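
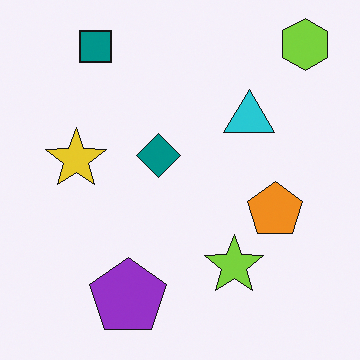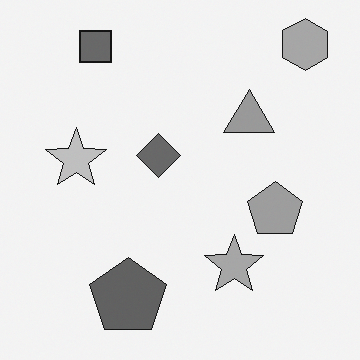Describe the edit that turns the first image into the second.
This is the original image converted to grayscale.

All color is removed — every shape is now a shade of grey.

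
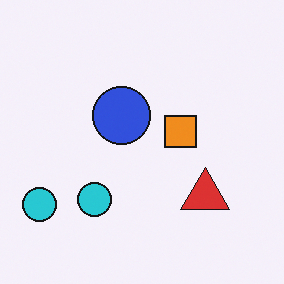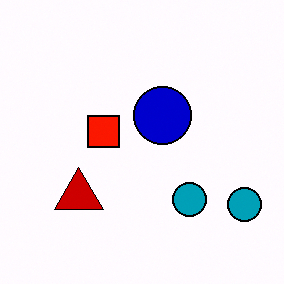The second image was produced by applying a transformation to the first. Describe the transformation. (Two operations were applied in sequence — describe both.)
Flipped horizontally (left ↔ right), then given much higher contrast.

The red triangle is in the bottom-right of the first image and the bottom-left of the second — shapes on opposite sides of the vertical midline have swapped in a mirror flip. Tones are pushed away from mid-grey across the whole image — a global contrast change.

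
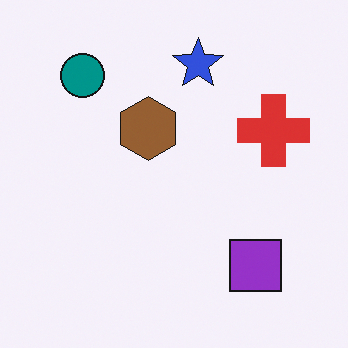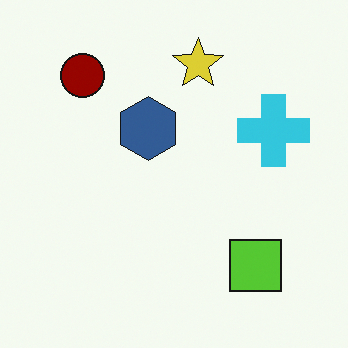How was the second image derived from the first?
It was hue-shifted through roughly half the color wheel.

Every shape's color has rotated by the same amount around the hue wheel — a uniform hue shift.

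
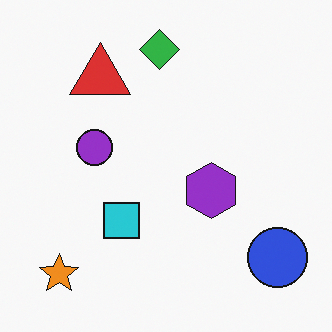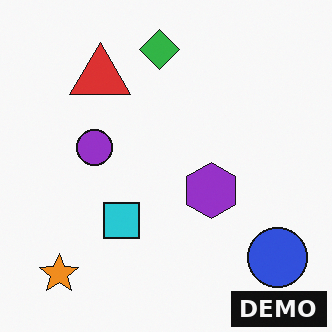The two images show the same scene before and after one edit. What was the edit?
Watermarked with the text "DEMO" in the lower-right corner.

A dark label reading "DEMO" appears in the lower-right corner.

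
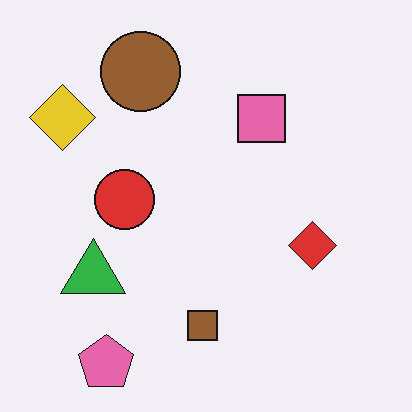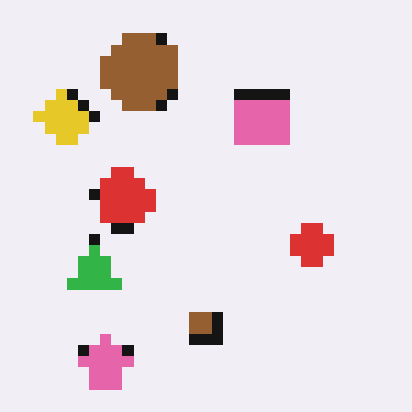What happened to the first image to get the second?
The transformation is: heavily pixelated into large blocks.

Shapes are reduced to large square blocks; fine edges and outlines are lost — a downscale-then-upscale (mosaic) effect.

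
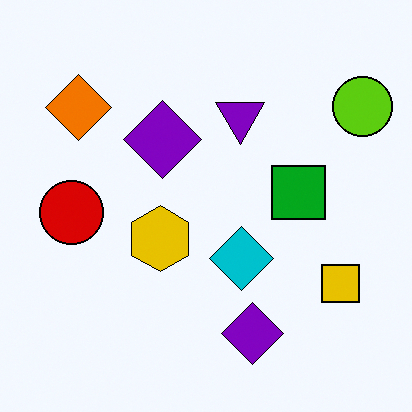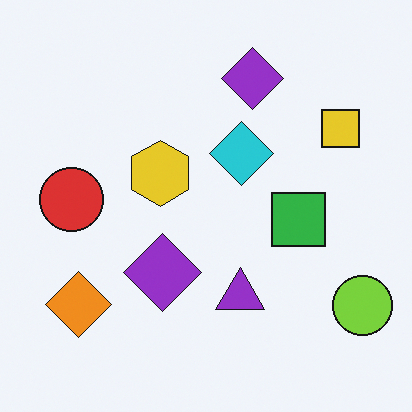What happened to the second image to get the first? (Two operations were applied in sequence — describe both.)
It was given slightly increased contrast, then flipped vertically (top ↔ bottom).

Tones are pushed away from mid-grey across the whole image — a global contrast change. The lime circle is in the bottom-right of the second image and the top-right of the first — shapes on opposite sides of the horizontal midline have swapped in a mirror flip.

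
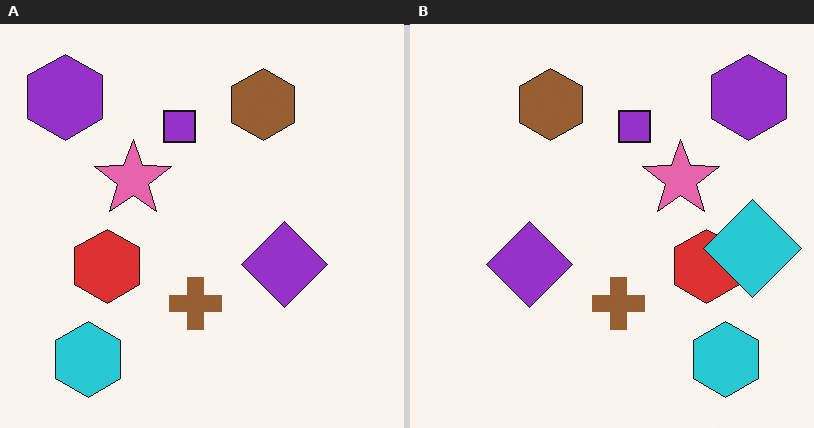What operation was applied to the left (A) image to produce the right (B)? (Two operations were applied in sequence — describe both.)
Flipped horizontally (left ↔ right), then overlaid with an additional cyan diamond.

The purple hexagon is in the top-left of the left (A) image and the top-right of the right (B) — shapes on opposite sides of the vertical midline have swapped in a mirror flip. A cyan diamond appears in the right (B) image that is absent from the left (A).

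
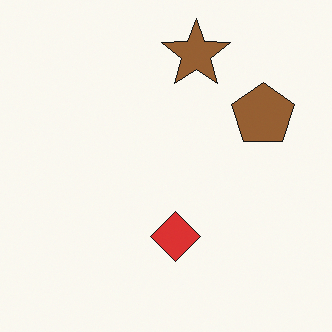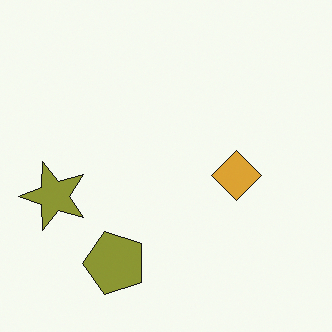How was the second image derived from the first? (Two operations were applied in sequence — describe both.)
The image was hue-shifted slightly, then transposed (reflected across the top-left ↔ bottom-right diagonal).

Every shape's color has rotated by the same amount around the hue wheel — a uniform hue shift. Shapes have swapped their row and column positions — what was in the top-right is now in the bottom-left — a diagonal reflection.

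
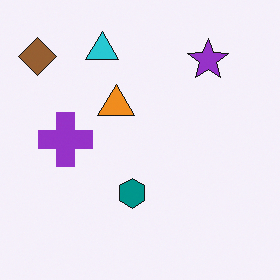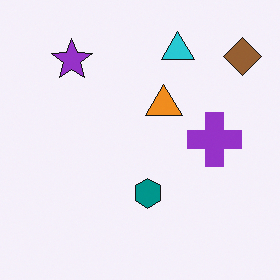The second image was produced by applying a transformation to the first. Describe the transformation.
This is the original image flipped horizontally (left ↔ right).

The brown diamond is in the top-left of the first image and the top-right of the second — shapes on opposite sides of the vertical midline have swapped in a mirror flip.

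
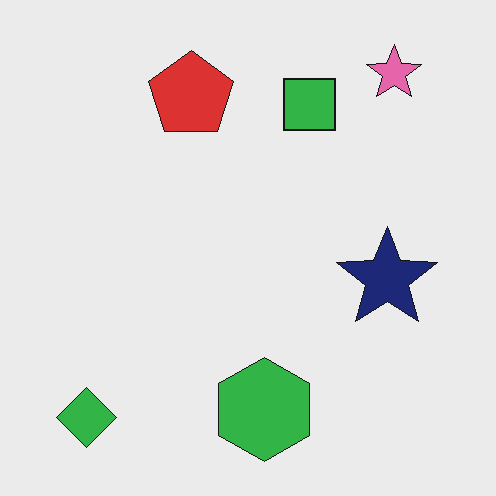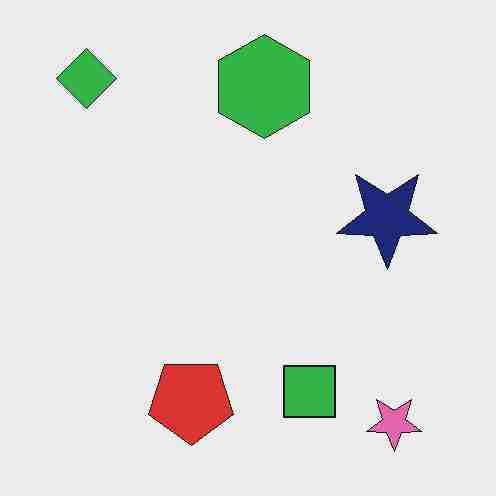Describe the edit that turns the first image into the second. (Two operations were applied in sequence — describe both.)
The image was flipped vertically (top ↔ bottom), then heavily JPEG-compressed with obvious blocking artifacts.

The pink star is in the top-right of the first image and the bottom-right of the second — shapes on opposite sides of the horizontal midline have swapped in a mirror flip. Blocky 8×8 compression artifacts appear around shape edges and the flat background shows ringing — characteristic JPEG degradation.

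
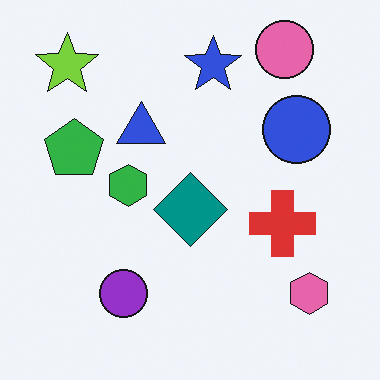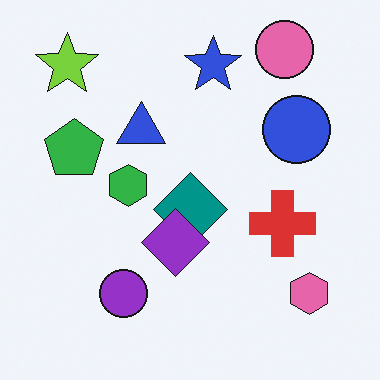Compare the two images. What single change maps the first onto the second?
This is the original image overlaid with an additional purple diamond.

A purple diamond appears in the second image that is absent from the first.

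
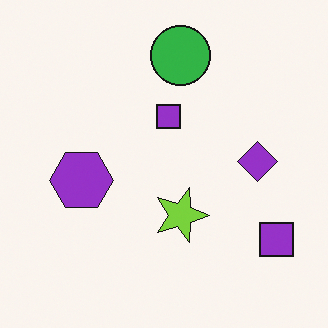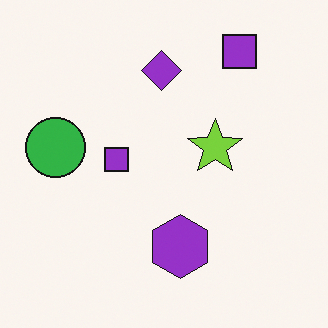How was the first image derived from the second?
The first image is the second rotated 90° clockwise.

The green circle sits in the left of the second image and the top of the first — consistent with a whole-image 90° clockwise rotation.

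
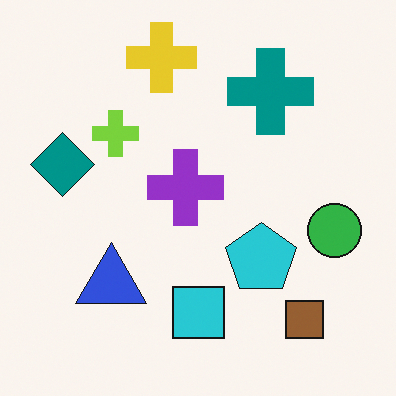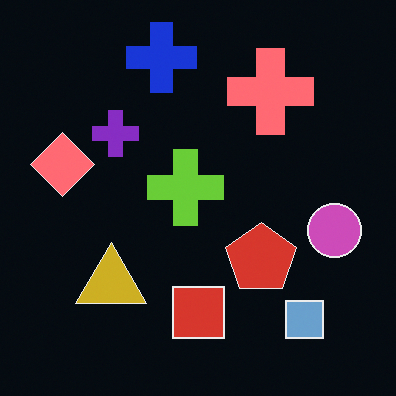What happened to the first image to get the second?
This is the original image color-inverted (negative).

The light background has become dark and every shape's color is its complement — a photographic negative.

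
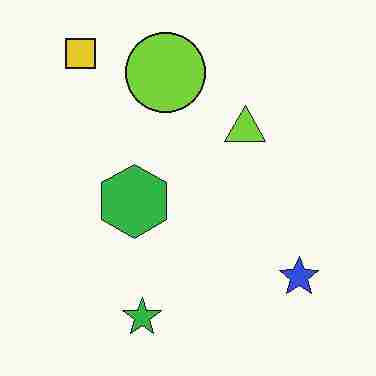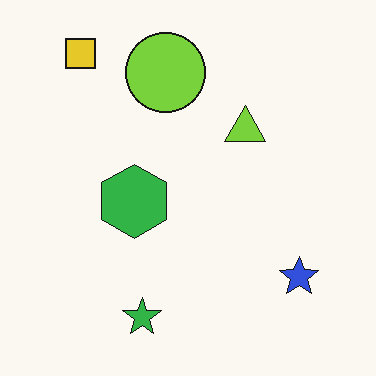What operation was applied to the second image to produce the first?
The image was degraded with heavy JPEG compression.

Blocky 8×8 compression artifacts appear around shape edges and the flat background shows ringing — characteristic JPEG degradation.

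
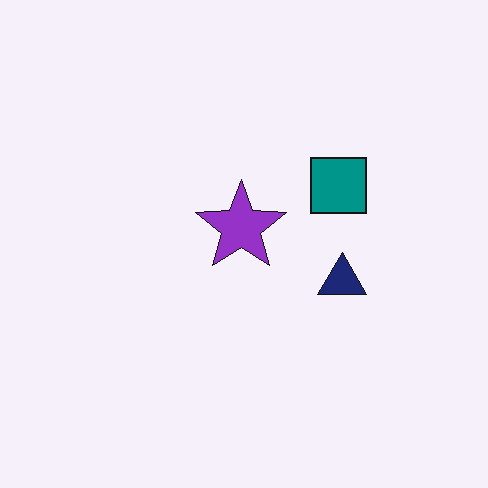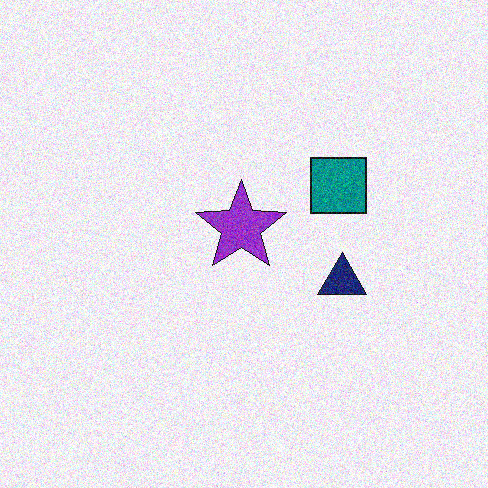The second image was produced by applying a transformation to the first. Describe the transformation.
Degraded with moderate additive noise.

Random speckle covers the whole image, including the flat background.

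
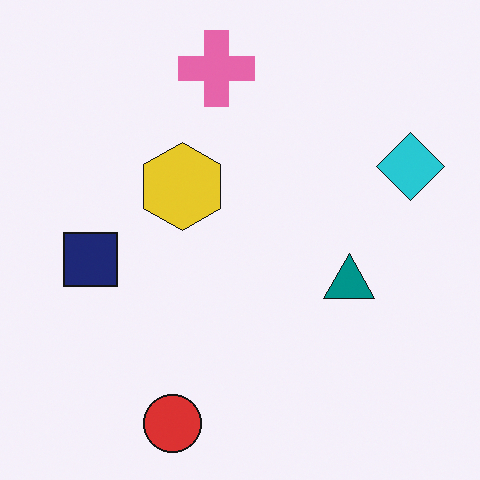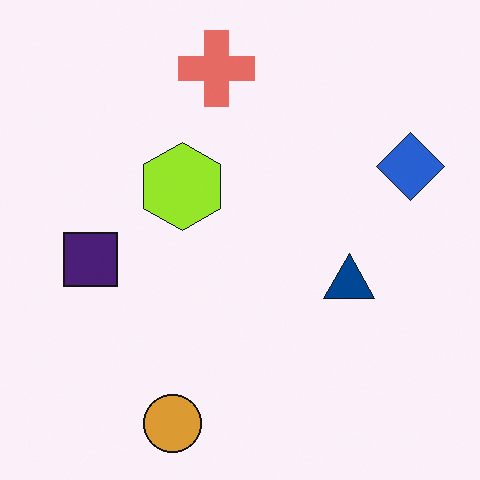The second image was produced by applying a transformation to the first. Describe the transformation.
This is the original image hue-shifted by a small amount.

Every shape's color has rotated by the same amount around the hue wheel — a uniform hue shift.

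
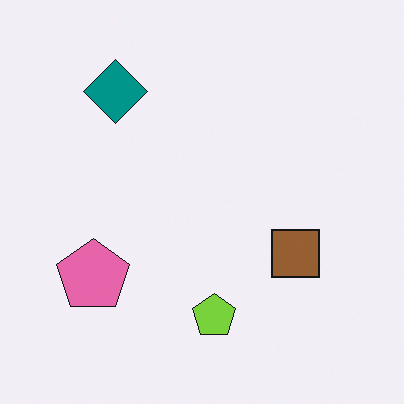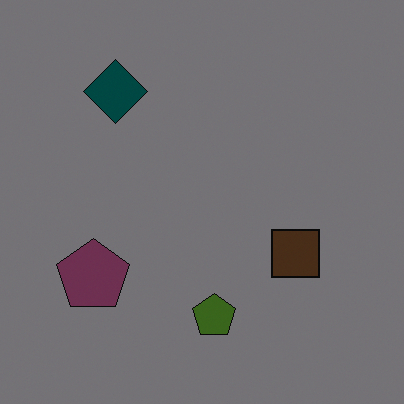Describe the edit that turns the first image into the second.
The second image is the first darkened a lot.

Every pixel — background and shapes alike — is uniformly darkened.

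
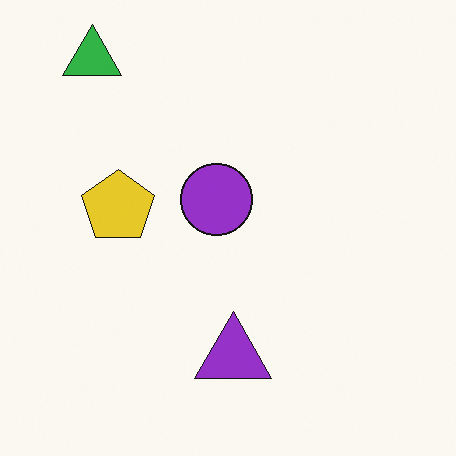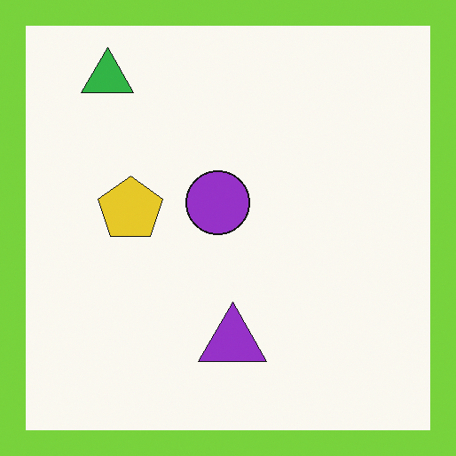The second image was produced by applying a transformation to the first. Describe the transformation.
Framed with a lime border.

A solid lime frame runs around the edge of the second image, with the content slightly shrunk inside it.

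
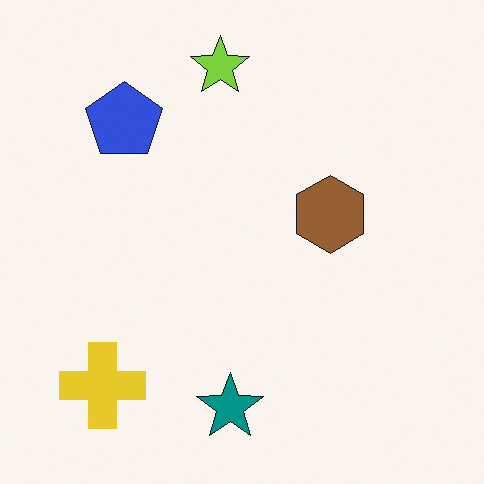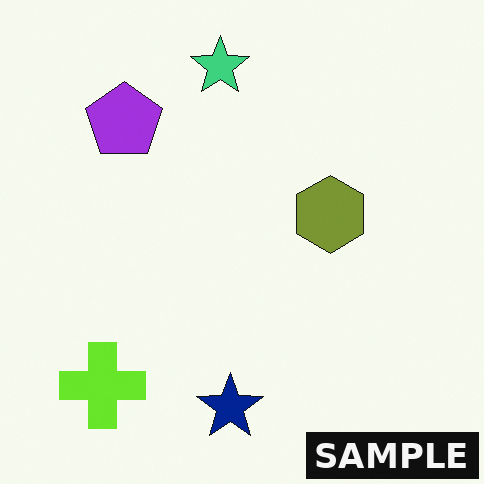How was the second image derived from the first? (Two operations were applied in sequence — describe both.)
The image was hue-shifted by a small amount, then watermarked with the text "SAMPLE" in the lower-right corner.

Every shape's color has rotated by the same amount around the hue wheel — a uniform hue shift. A dark label reading "SAMPLE" appears in the lower-right corner.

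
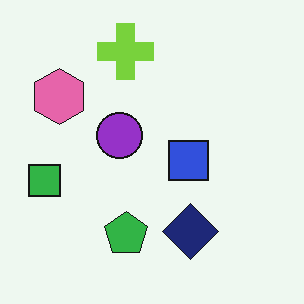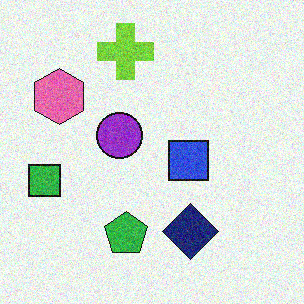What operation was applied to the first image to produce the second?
The second image is the first degraded with moderate additive noise.

Random speckle covers the whole image, including the flat background.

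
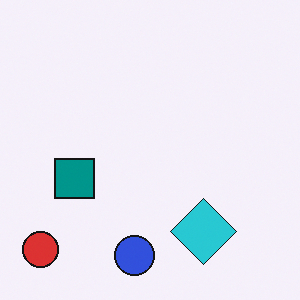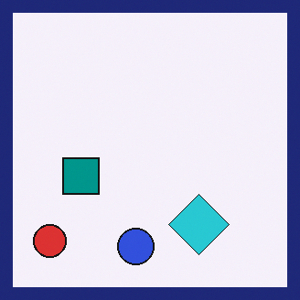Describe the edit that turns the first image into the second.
The image was framed with a navy border.

A solid navy frame runs around the edge of the second image, with the content slightly shrunk inside it.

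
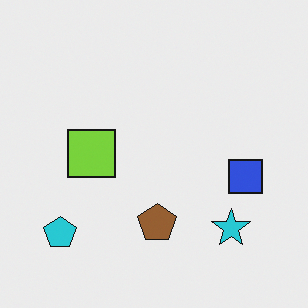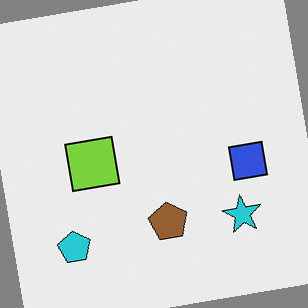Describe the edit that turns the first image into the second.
This is the original image rotated counter-clockwise by a small amount.

Every shape is tilted by the same angle and the image corners show triangular fill wedges — a whole-image rotation by a non-right angle.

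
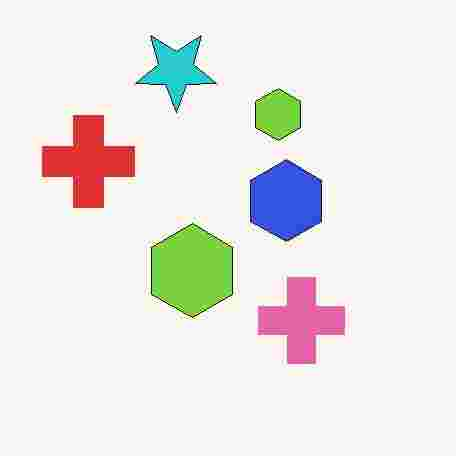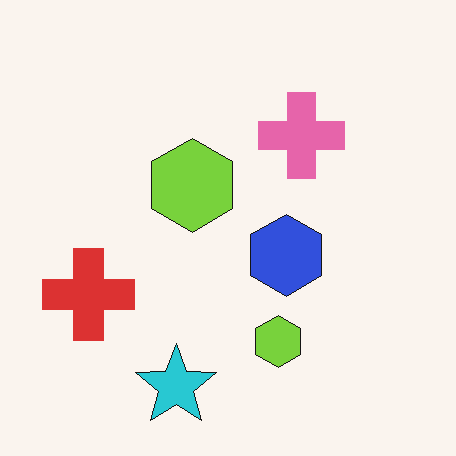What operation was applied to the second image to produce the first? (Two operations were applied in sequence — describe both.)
The image was degraded with heavy JPEG compression, then flipped vertically (top ↔ bottom).

Blocky 8×8 compression artifacts appear around shape edges and the flat background shows ringing — characteristic JPEG degradation. The cyan star is in the bottom of the second image and the top of the first — shapes on opposite sides of the horizontal midline have swapped in a mirror flip.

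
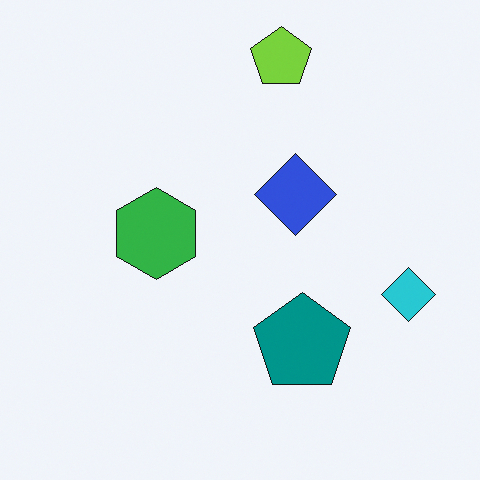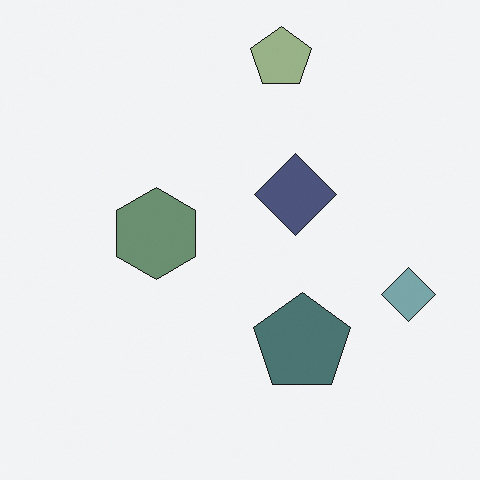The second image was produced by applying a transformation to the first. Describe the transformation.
Made much more muted (saturation change).

All colors are more muted and greyish — a global saturation change.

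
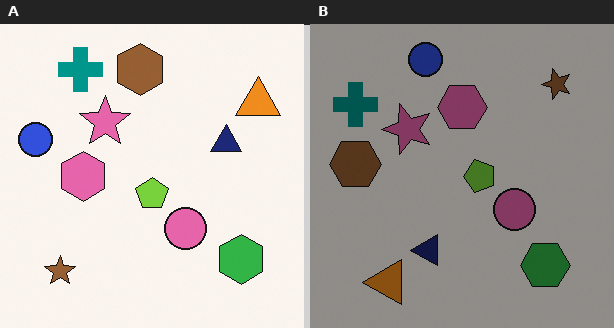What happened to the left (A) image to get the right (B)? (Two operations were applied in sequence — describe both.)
It was noticeably darkened, then transposed (reflected across the top-left ↔ bottom-right diagonal).

Every pixel — background and shapes alike — is uniformly darkened. Shapes have swapped their row and column positions — what was in the top-right is now in the bottom-left — a diagonal reflection.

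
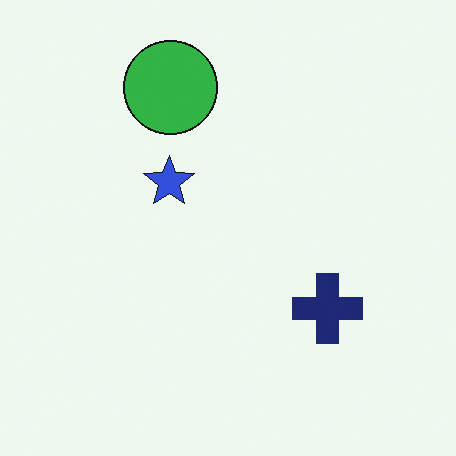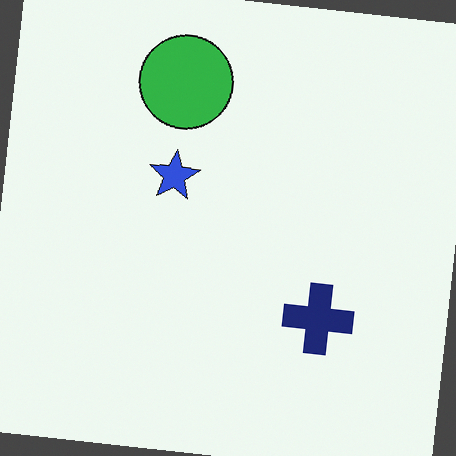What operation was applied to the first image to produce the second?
The second image is the first rotated clockwise by a few degrees.

Every shape is tilted by the same angle and the image corners show triangular fill wedges — a whole-image rotation by a non-right angle.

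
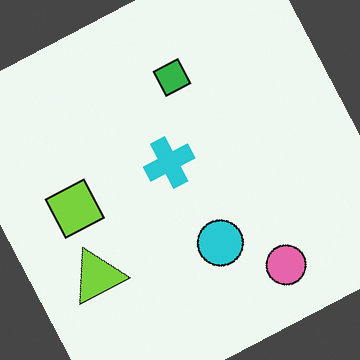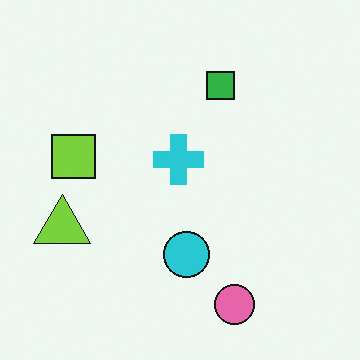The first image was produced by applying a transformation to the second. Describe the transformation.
The transformation is: rotated counter-clockwise by a clearly visible amount.

Every shape is tilted by the same angle and the image corners show triangular fill wedges — a whole-image rotation by a non-right angle.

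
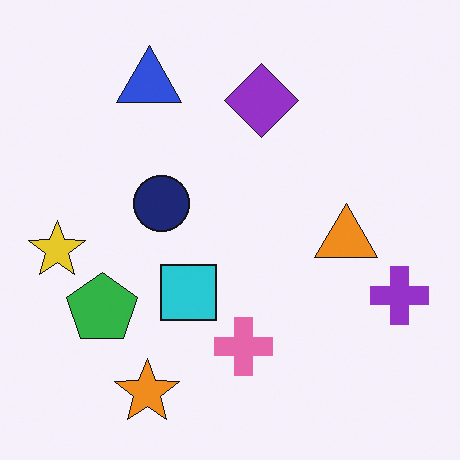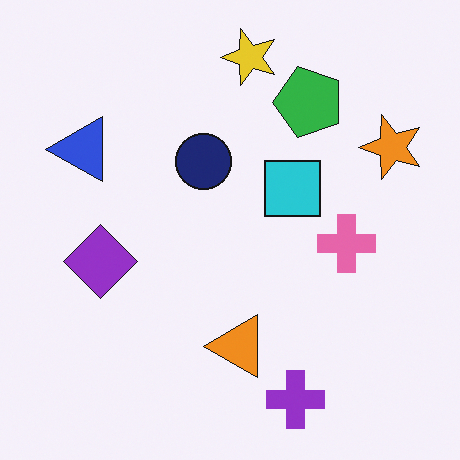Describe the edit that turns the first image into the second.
Transposed (reflected across the top-left ↔ bottom-right diagonal).

Shapes have swapped their row and column positions — what was in the top-right is now in the bottom-left — a diagonal reflection.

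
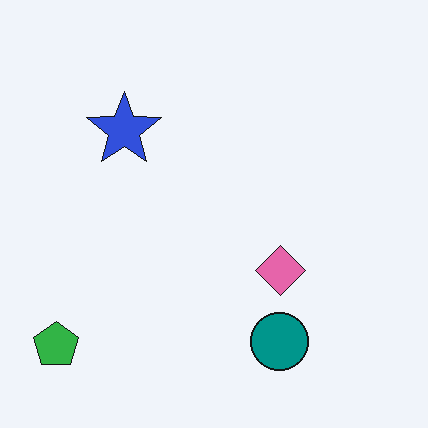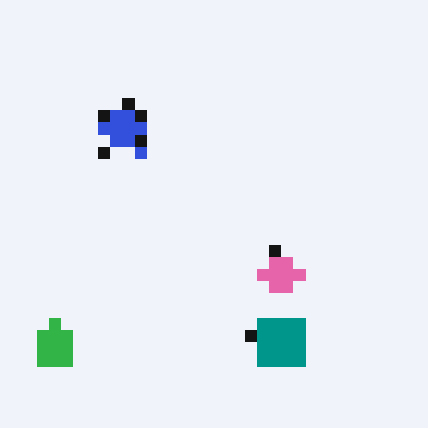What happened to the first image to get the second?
Heavily pixelated into large blocks.

Shapes are reduced to large square blocks; fine edges and outlines are lost — a downscale-then-upscale (mosaic) effect.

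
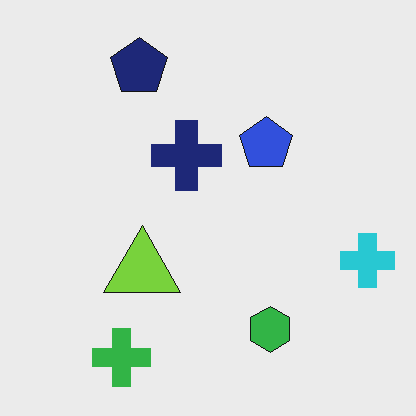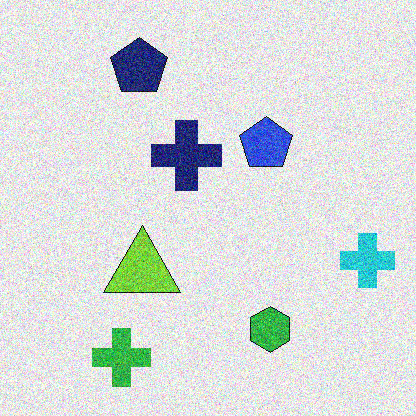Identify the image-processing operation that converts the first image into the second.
Degraded with strong gaussian noise.

Random speckle covers the whole image, including the flat background.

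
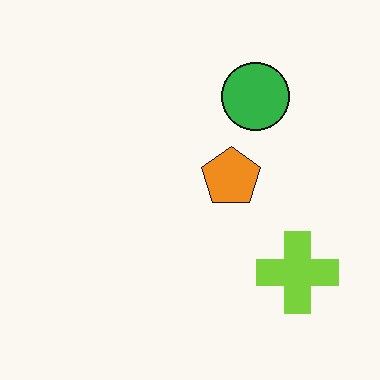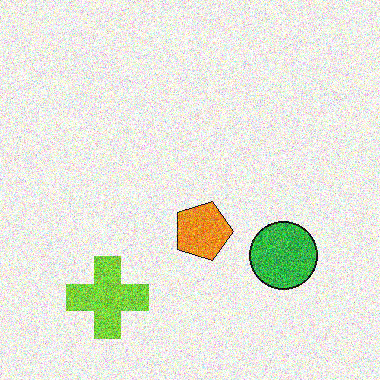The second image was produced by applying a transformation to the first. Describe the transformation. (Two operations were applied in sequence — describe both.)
It was degraded with strong gaussian noise, then rotated 90° clockwise.

Random speckle covers the whole image, including the flat background. The lime cross sits in the bottom-right of the first image and the bottom-left of the second — consistent with a whole-image 90° clockwise rotation.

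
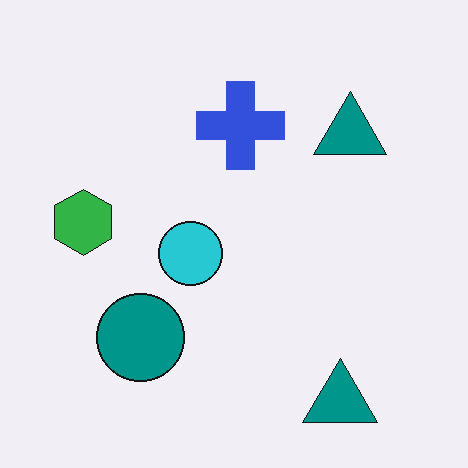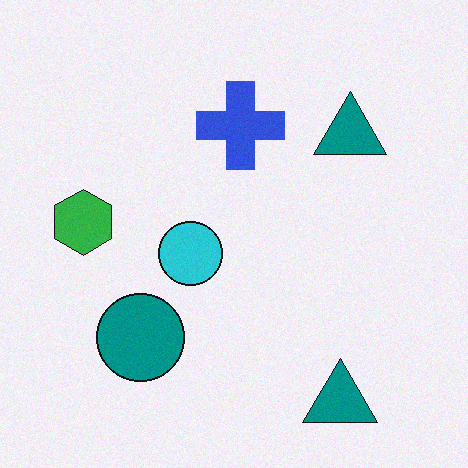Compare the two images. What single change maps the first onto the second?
This is the original image degraded with subtle gaussian noise.

Random speckle covers the whole image, including the flat background.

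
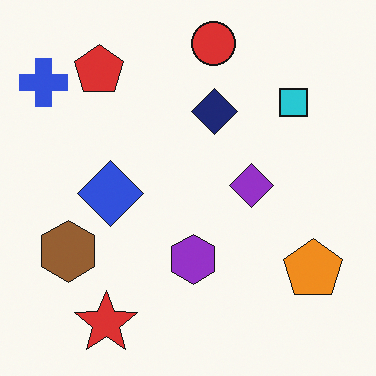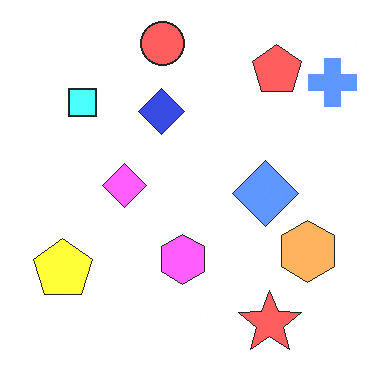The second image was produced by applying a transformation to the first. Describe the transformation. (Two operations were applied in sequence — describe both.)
This is the original image flipped horizontally (left ↔ right), then substantially brightened.

The blue cross is in the top-left of the first image and the top-right of the second — shapes on opposite sides of the vertical midline have swapped in a mirror flip. Every pixel — background and shapes alike — is uniformly brightened.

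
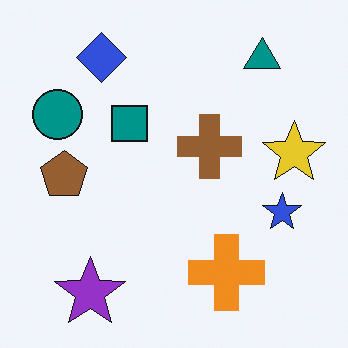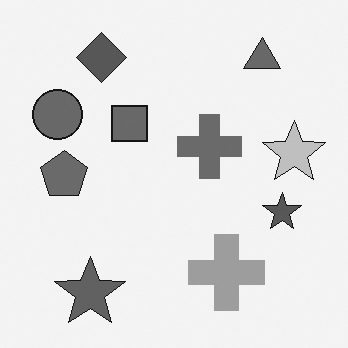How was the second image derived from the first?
Converted to grayscale.

All color is removed — every shape is now a shade of grey.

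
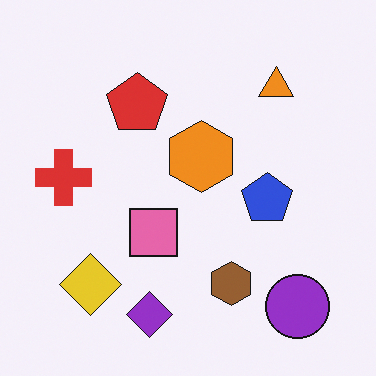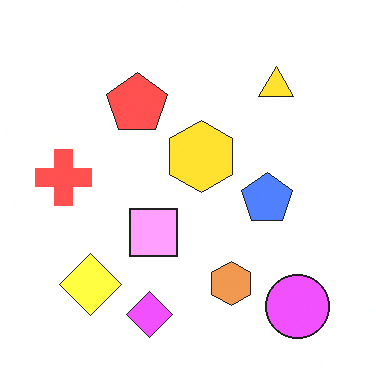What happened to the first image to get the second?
The image was brightened a lot.

Every pixel — background and shapes alike — is uniformly brightened.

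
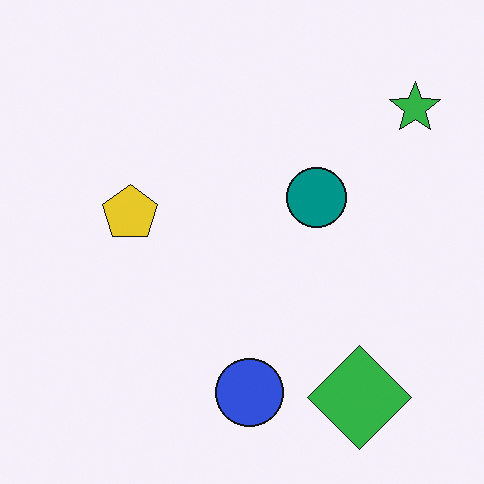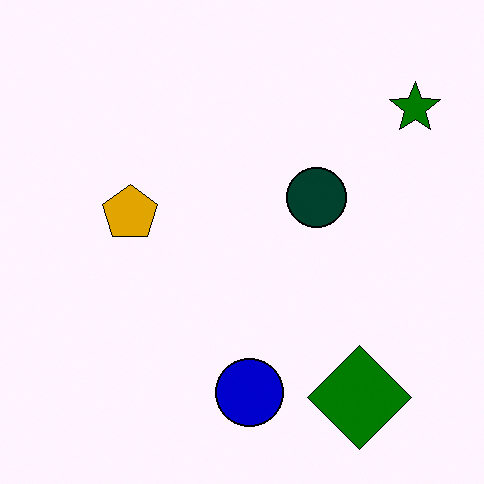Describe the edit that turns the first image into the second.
The second image is the first boosted in contrast.

Tones are pushed away from mid-grey across the whole image — a global contrast change.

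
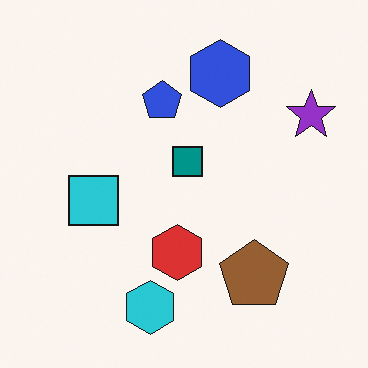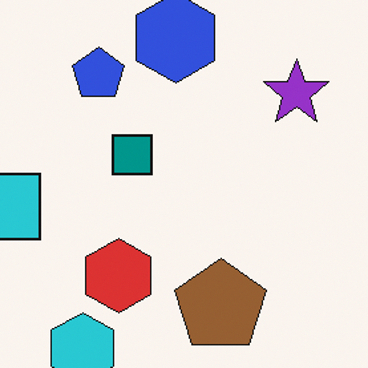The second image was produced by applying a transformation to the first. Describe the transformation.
This is the original image cropped slightly and scaled back up.

The visible shapes are larger and the field of view is narrower; shapes near the original edges may be partly or wholly outside the frame — a crop-and-rescale.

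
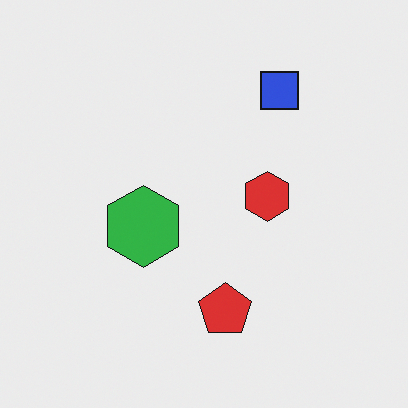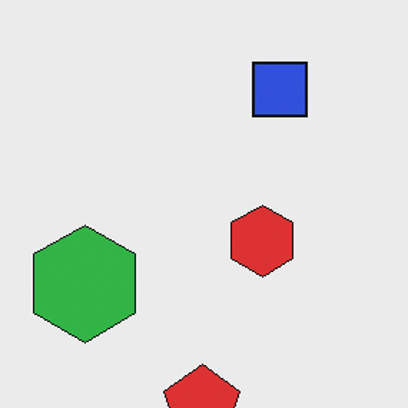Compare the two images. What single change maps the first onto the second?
The image was cropped slightly and scaled back up.

The visible shapes are larger and the field of view is narrower; shapes near the original edges may be partly or wholly outside the frame — a crop-and-rescale.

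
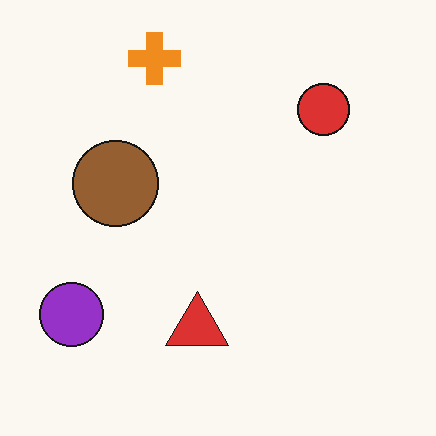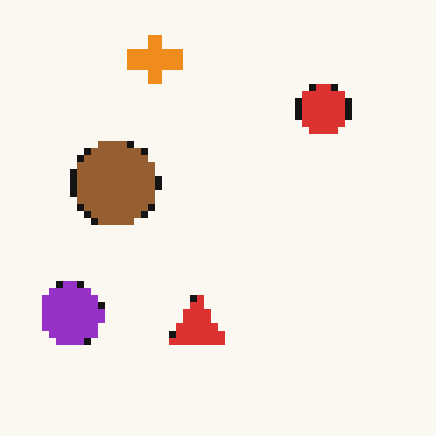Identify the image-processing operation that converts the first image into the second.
The image was pixelated into visible square blocks.

Shapes are reduced to large square blocks; fine edges and outlines are lost — a downscale-then-upscale (mosaic) effect.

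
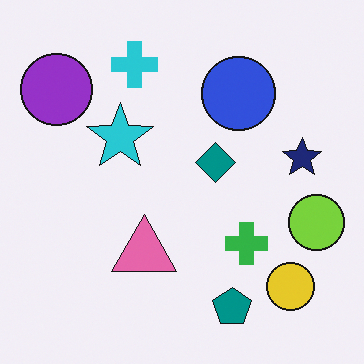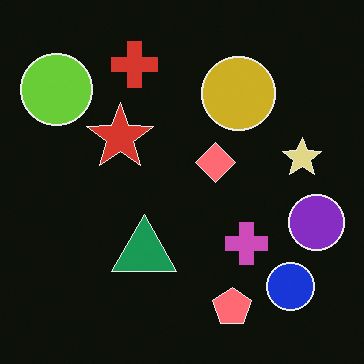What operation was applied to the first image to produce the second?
Color-inverted (negative).

The light background has become dark and every shape's color is its complement — a photographic negative.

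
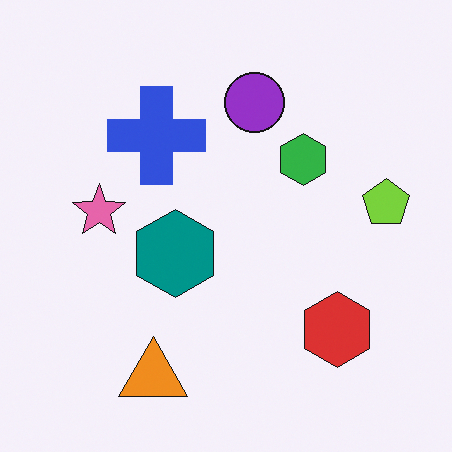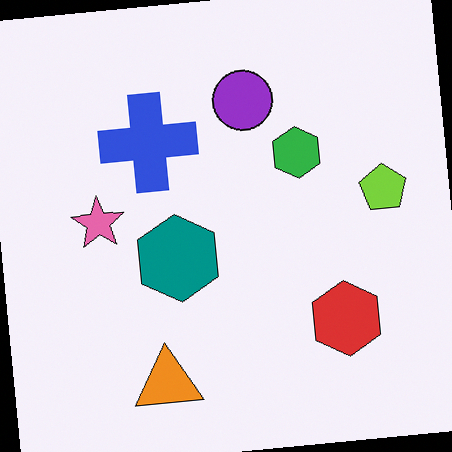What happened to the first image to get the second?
The second image is the first rotated counter-clockwise by a few degrees.

Every shape is tilted by the same angle and the image corners show triangular fill wedges — a whole-image rotation by a non-right angle.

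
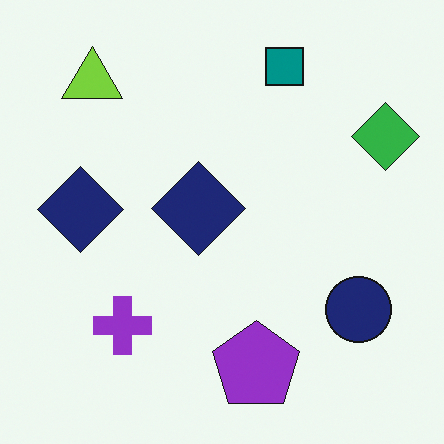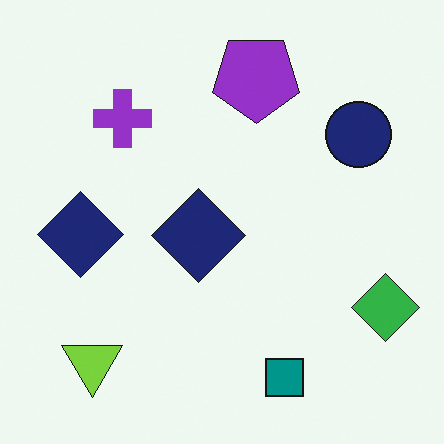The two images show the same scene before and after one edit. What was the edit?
The image was flipped vertically (top ↔ bottom).

The teal square is in the top of the first image and the bottom of the second — shapes on opposite sides of the horizontal midline have swapped in a mirror flip.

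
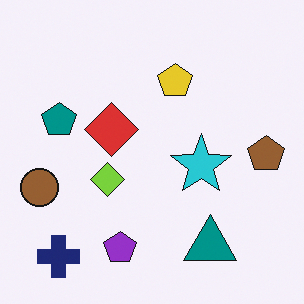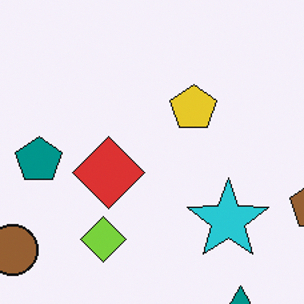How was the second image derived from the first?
It was cropped slightly and scaled back up.

The visible shapes are larger and the field of view is narrower; shapes near the original edges may be partly or wholly outside the frame — a crop-and-rescale.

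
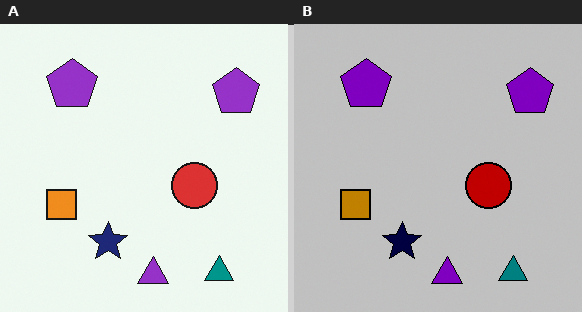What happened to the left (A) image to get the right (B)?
The right (B) image is the left (A) aggressively posterized.

Each flat color has snapped to a coarser quantized level — most visibly, the near-white background has dropped to a flat grey.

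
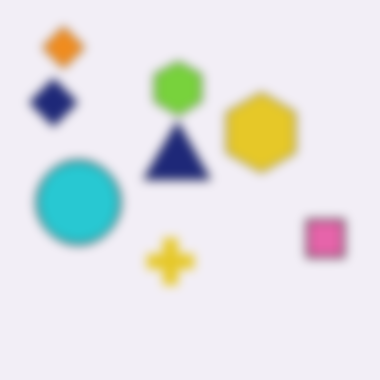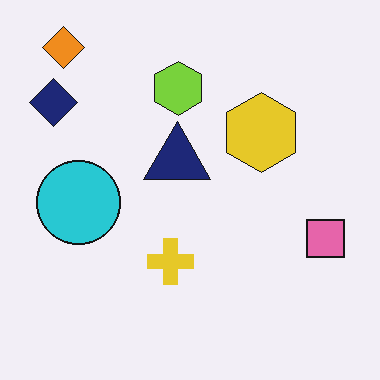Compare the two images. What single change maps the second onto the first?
The transformation is: strongly gaussian-blurred.

Shape edges and outlines are uniformly softened across the whole image.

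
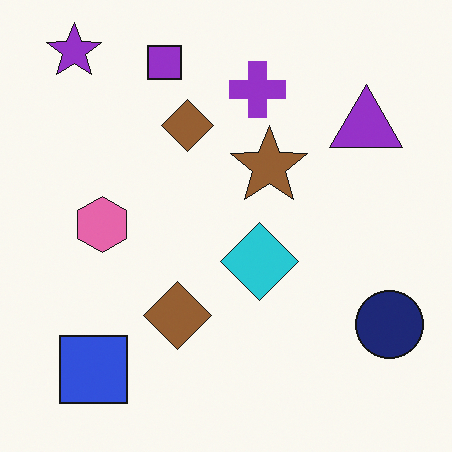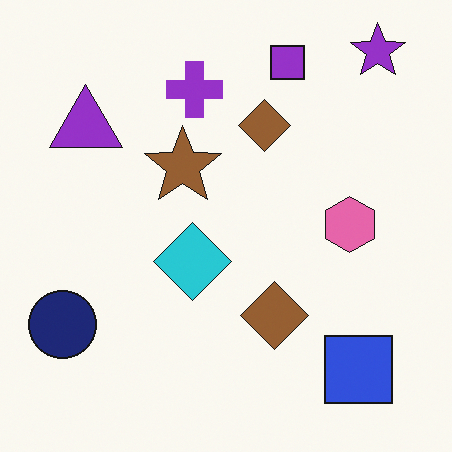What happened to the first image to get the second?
The transformation is: flipped horizontally (left ↔ right).

The navy circle is in the bottom-right of the first image and the bottom-left of the second — shapes on opposite sides of the vertical midline have swapped in a mirror flip.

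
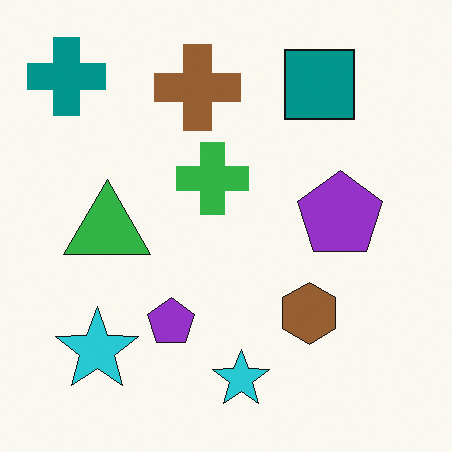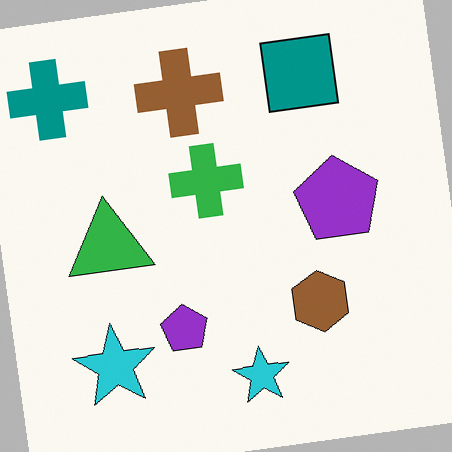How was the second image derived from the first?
The second image is the first rotated counter-clockwise by a few degrees.

Every shape is tilted by the same angle and the image corners show triangular fill wedges — a whole-image rotation by a non-right angle.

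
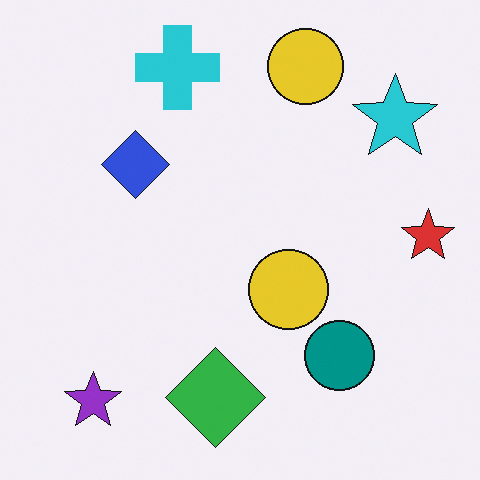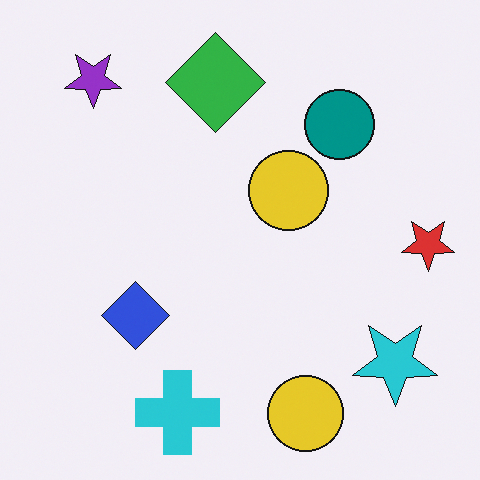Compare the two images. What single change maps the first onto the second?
Flipped vertically (top ↔ bottom).

The cyan cross is in the top of the first image and the bottom of the second — shapes on opposite sides of the horizontal midline have swapped in a mirror flip.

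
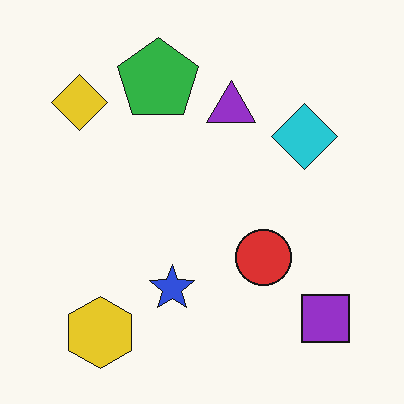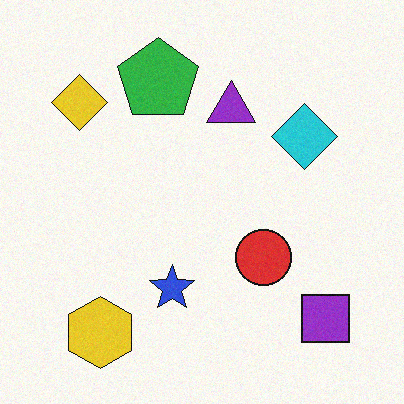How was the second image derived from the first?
The second image is the first degraded with a light layer of grain.

Random speckle covers the whole image, including the flat background.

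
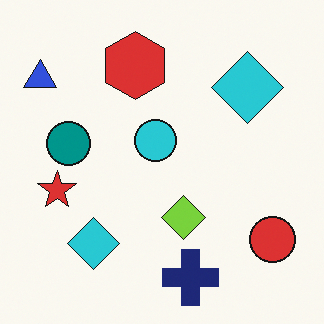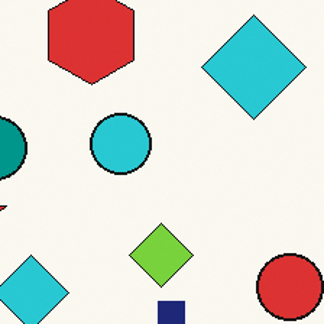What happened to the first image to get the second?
The image was cropped slightly and scaled back up.

The visible shapes are larger and the field of view is narrower; shapes near the original edges may be partly or wholly outside the frame — a crop-and-rescale.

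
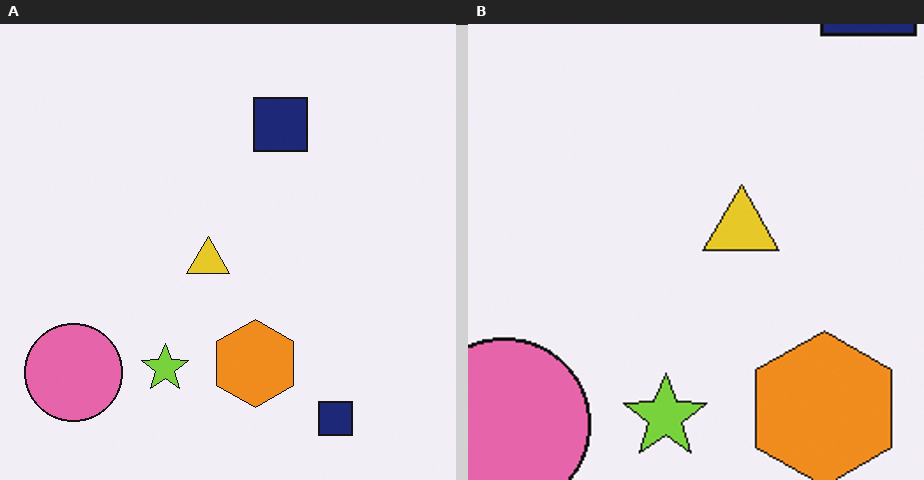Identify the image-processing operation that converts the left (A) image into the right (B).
The transformation is: cropped to a noticeably smaller region and rescaled.

The visible shapes are larger and the field of view is narrower; shapes near the original edges may be partly or wholly outside the frame — a crop-and-rescale.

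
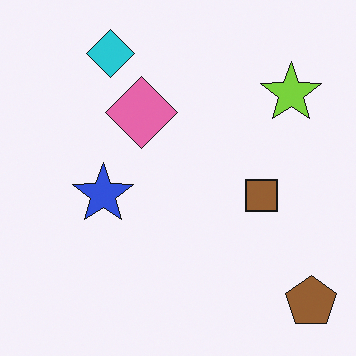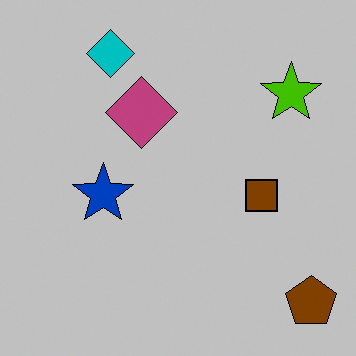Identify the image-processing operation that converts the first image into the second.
It was aggressively posterized.

Each flat color has snapped to a coarser quantized level — most visibly, the near-white background has dropped to a flat grey.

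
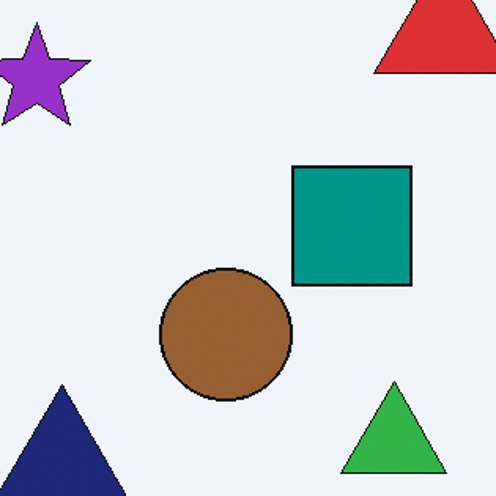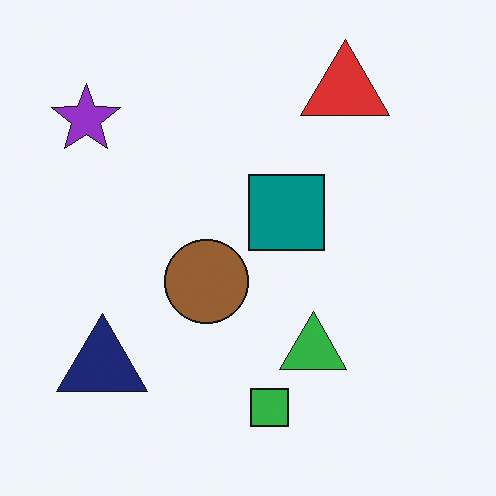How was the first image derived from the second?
This is the original image cropped slightly and scaled back up.

The visible shapes are larger and the field of view is narrower; shapes near the original edges may be partly or wholly outside the frame — a crop-and-rescale.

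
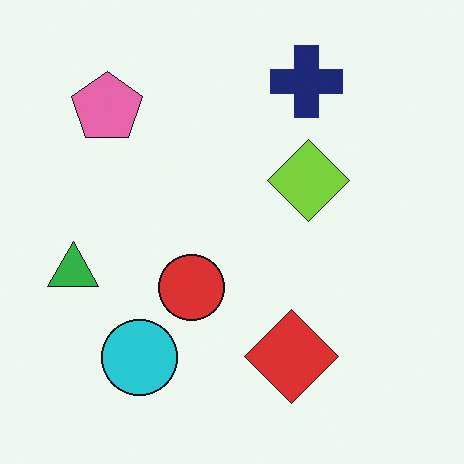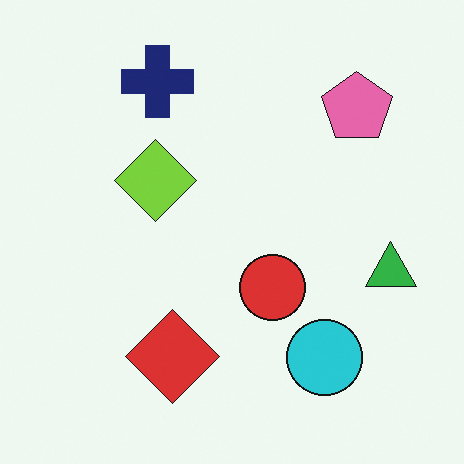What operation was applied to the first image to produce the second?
It was flipped horizontally (left ↔ right).

The green triangle is in the left of the first image and the right of the second — shapes on opposite sides of the vertical midline have swapped in a mirror flip.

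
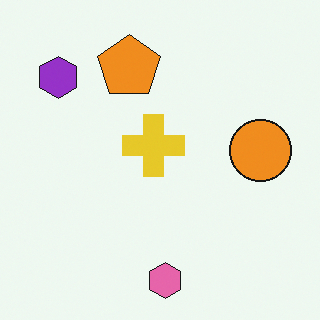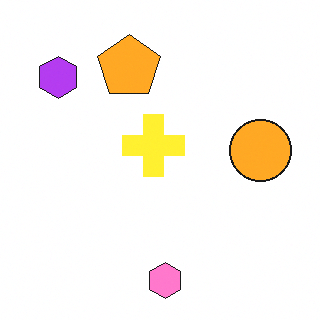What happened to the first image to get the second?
Brightened a little.

Every pixel — background and shapes alike — is uniformly brightened.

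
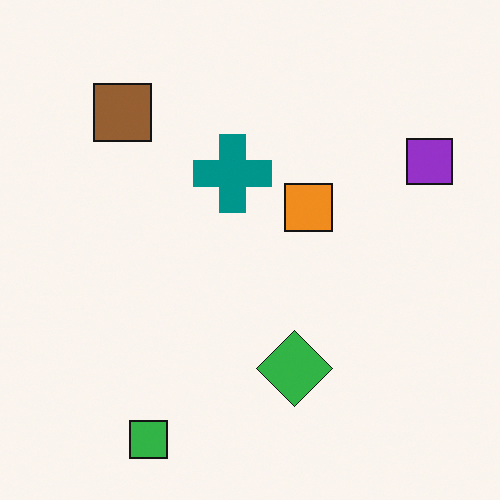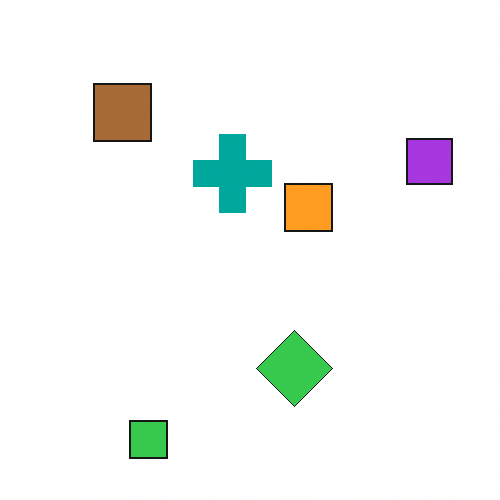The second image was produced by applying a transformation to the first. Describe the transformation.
The second image is the first brightened a little.

Every pixel — background and shapes alike — is uniformly brightened.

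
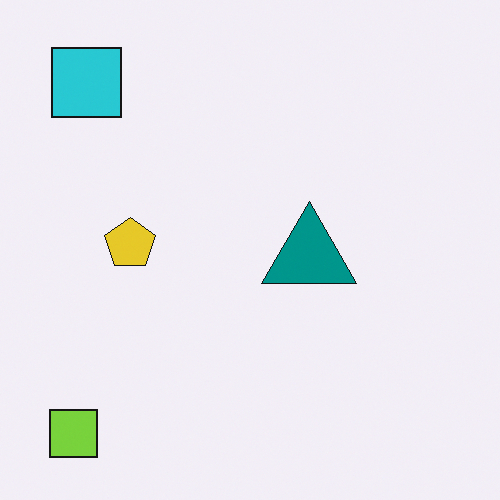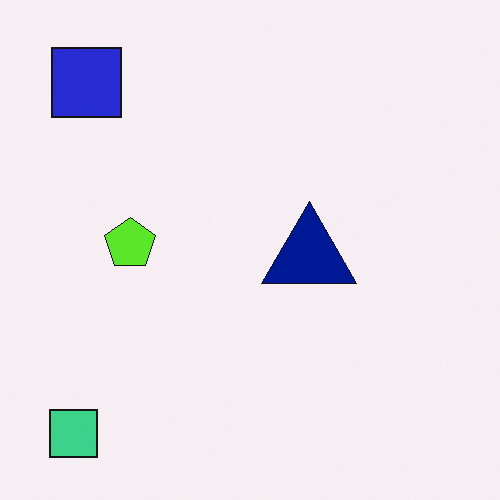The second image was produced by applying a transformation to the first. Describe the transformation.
The second image is the first hue-shifted by a small amount.

Every shape's color has rotated by the same amount around the hue wheel — a uniform hue shift.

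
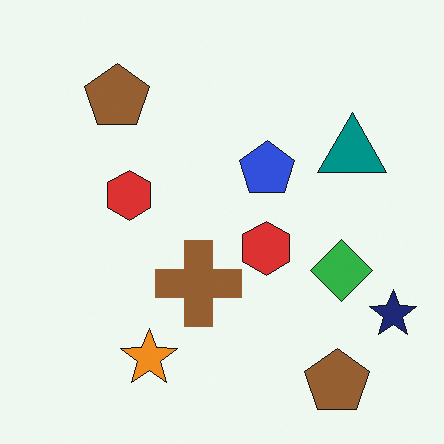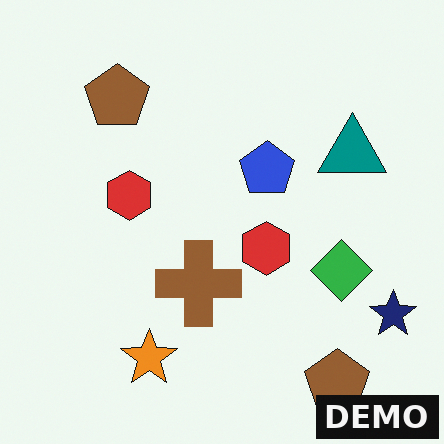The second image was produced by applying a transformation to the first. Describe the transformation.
The second image is the first watermarked with the text "DEMO" in the lower-right corner.

A dark label reading "DEMO" appears in the lower-right corner.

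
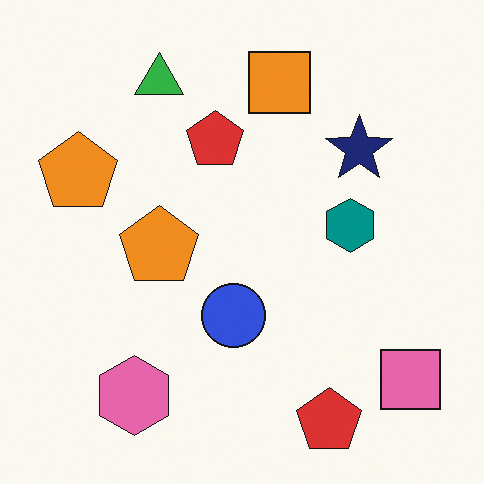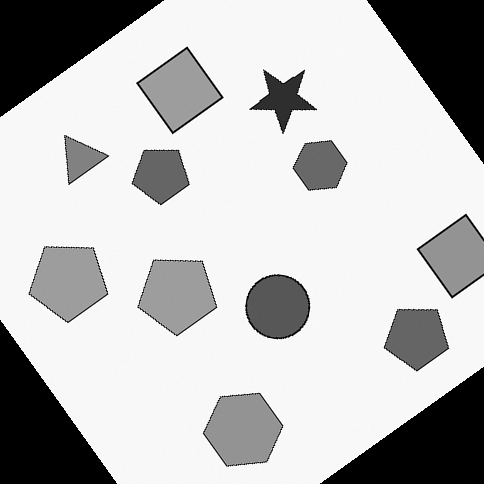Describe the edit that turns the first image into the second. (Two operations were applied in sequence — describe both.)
The image was rotated counter-clockwise by a large amount — several tens of degrees, then converted to grayscale.

Every shape is tilted by the same angle and the image corners show triangular fill wedges — a whole-image rotation by a non-right angle. All color is removed — every shape is now a shade of grey.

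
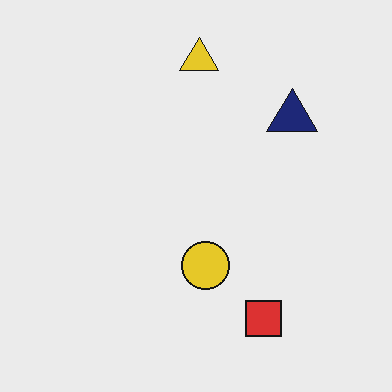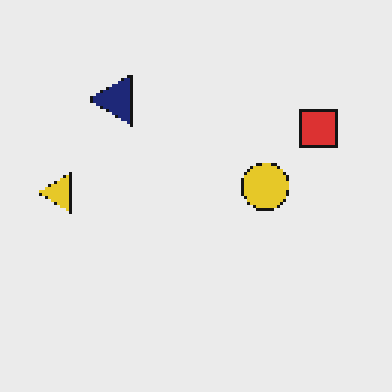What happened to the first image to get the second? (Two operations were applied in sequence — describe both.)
Lightly pixelated (a mild mosaic effect), then rotated 90° counter-clockwise.

Shapes are reduced to large square blocks; fine edges and outlines are lost — a downscale-then-upscale (mosaic) effect. The red square sits in the bottom-right of the first image and the top-right of the second — consistent with a whole-image 90° counter-clockwise rotation.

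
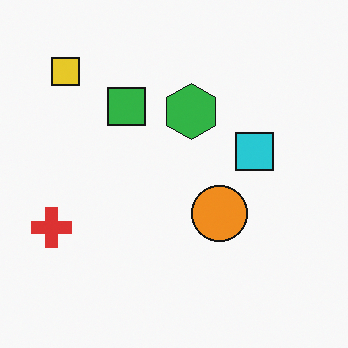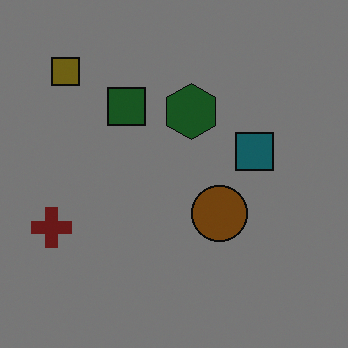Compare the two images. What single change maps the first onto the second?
This is the original image darkened a lot.

Every pixel — background and shapes alike — is uniformly darkened.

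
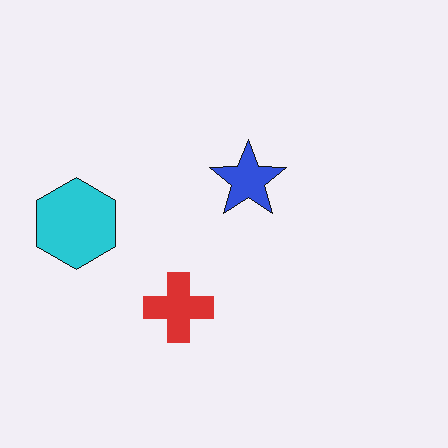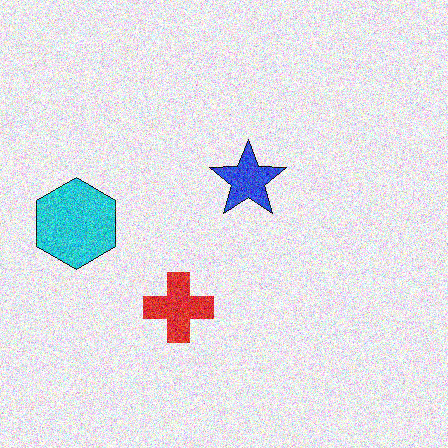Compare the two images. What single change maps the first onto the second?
This is the original image degraded with strong gaussian noise.

Random speckle covers the whole image, including the flat background.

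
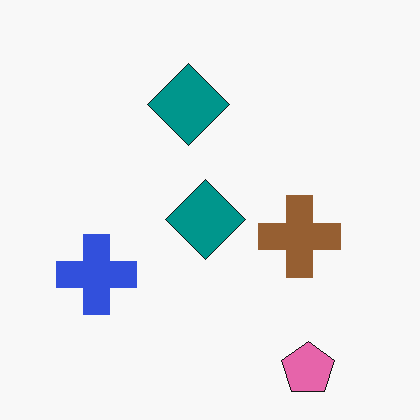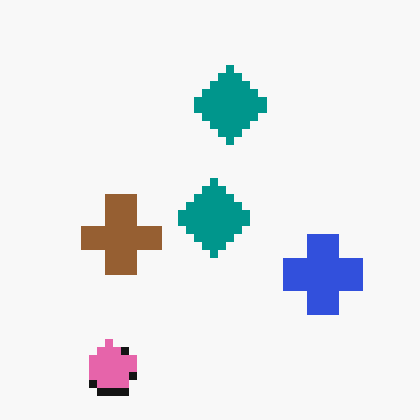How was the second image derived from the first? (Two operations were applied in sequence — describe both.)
The second image is the first pixelated into visible square blocks, then flipped horizontally (left ↔ right).

Shapes are reduced to large square blocks; fine edges and outlines are lost — a downscale-then-upscale (mosaic) effect. The blue cross is in the left of the first image and the right of the second — shapes on opposite sides of the vertical midline have swapped in a mirror flip.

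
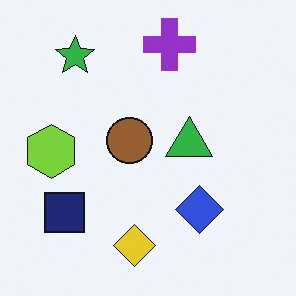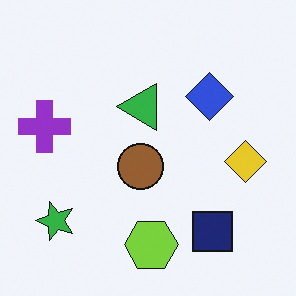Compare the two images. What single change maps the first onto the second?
The transformation is: rotated 90° counter-clockwise.

The green star sits in the top-left of the first image and the bottom-left of the second — consistent with a whole-image 90° counter-clockwise rotation.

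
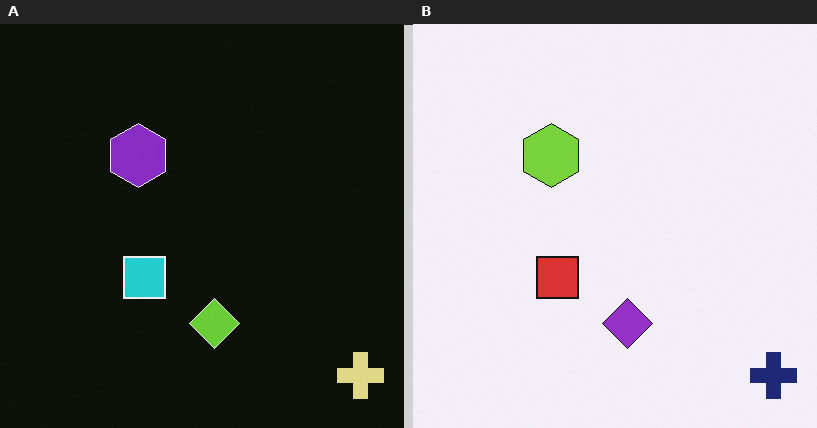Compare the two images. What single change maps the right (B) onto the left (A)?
Color-inverted (negative).

The light background has become dark and every shape's color is its complement — a photographic negative.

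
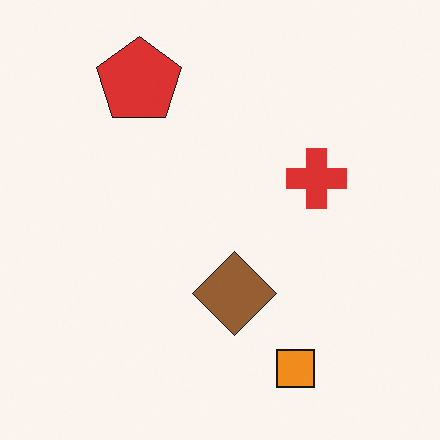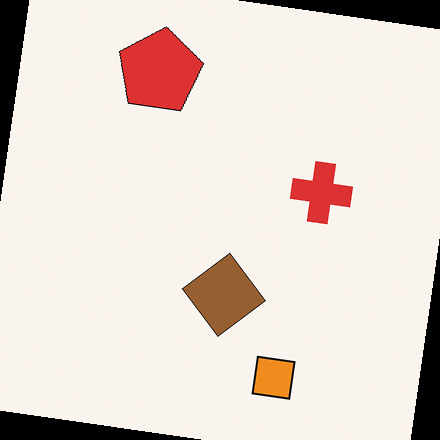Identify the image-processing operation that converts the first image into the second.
The transformation is: rotated clockwise by a slight angle.

Every shape is tilted by the same angle and the image corners show triangular fill wedges — a whole-image rotation by a non-right angle.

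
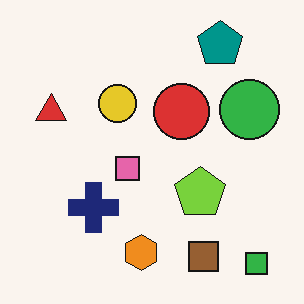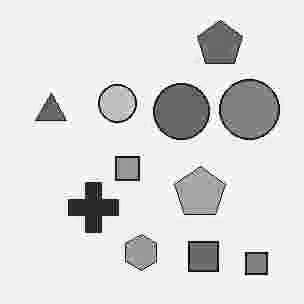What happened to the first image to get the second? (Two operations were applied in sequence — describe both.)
Heavily JPEG-compressed with obvious blocking artifacts, then converted to grayscale.

Blocky 8×8 compression artifacts appear around shape edges and the flat background shows ringing — characteristic JPEG degradation. All color is removed — every shape is now a shade of grey.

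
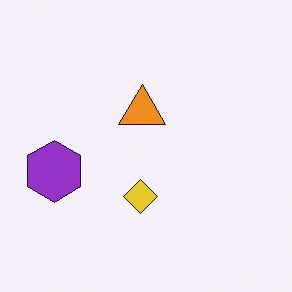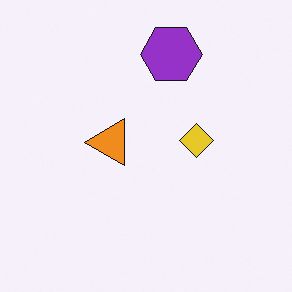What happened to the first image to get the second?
The image was transposed (reflected across the top-left ↔ bottom-right diagonal).

Shapes have swapped their row and column positions — what was in the top-right is now in the bottom-left — a diagonal reflection.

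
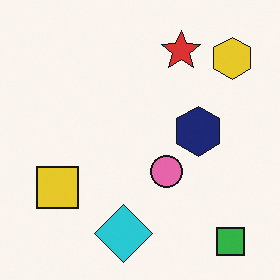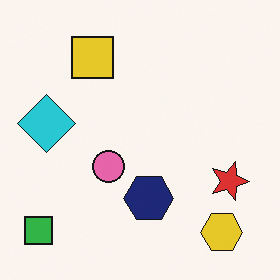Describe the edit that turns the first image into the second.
The transformation is: rotated 90° clockwise.

The green square sits in the bottom-right of the first image and the bottom-left of the second — consistent with a whole-image 90° clockwise rotation.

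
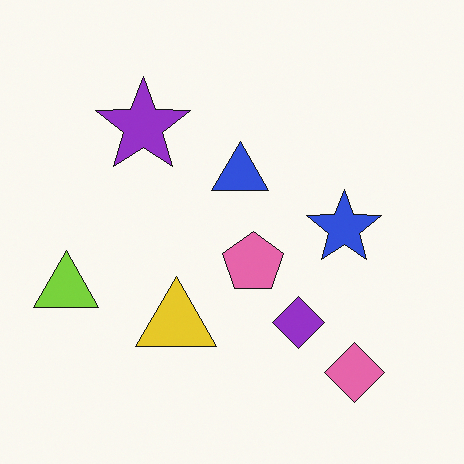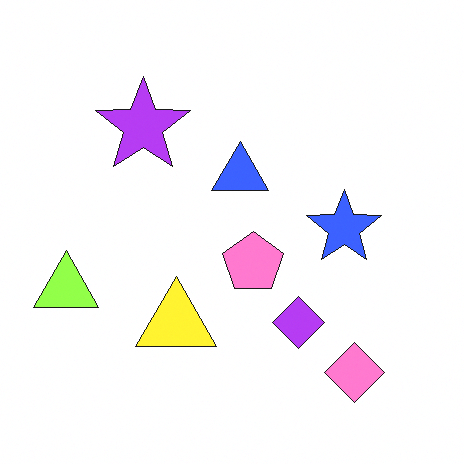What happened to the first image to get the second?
It was brightened a little.

Every pixel — background and shapes alike — is uniformly brightened.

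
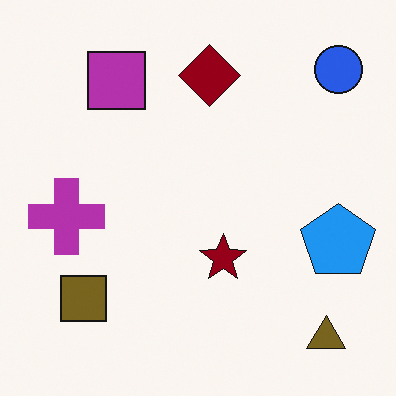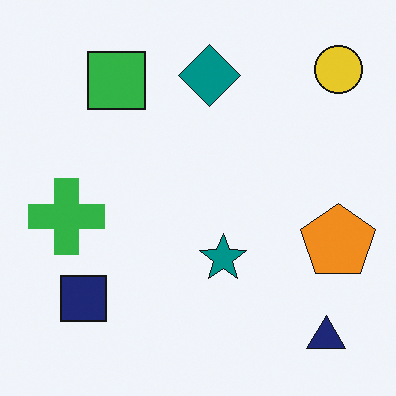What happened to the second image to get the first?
This is the original image hue-shifted through roughly half the color wheel.

Every shape's color has rotated by the same amount around the hue wheel — a uniform hue shift.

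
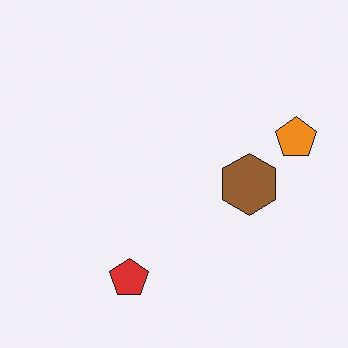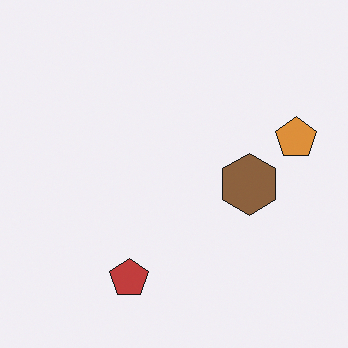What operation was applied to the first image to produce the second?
Slightly desaturated.

All colors are more muted and greyish — a global saturation change.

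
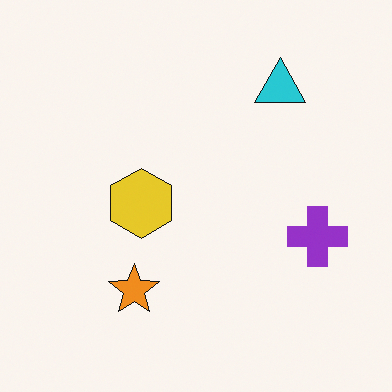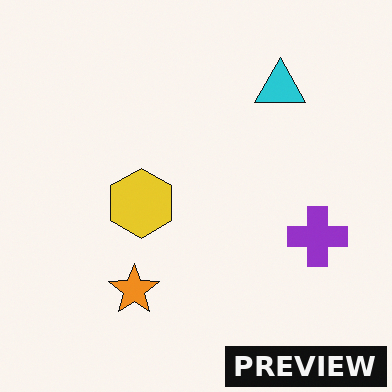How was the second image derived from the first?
It was watermarked with the text "PREVIEW" in the lower-right corner.

A dark label reading "PREVIEW" appears in the lower-right corner.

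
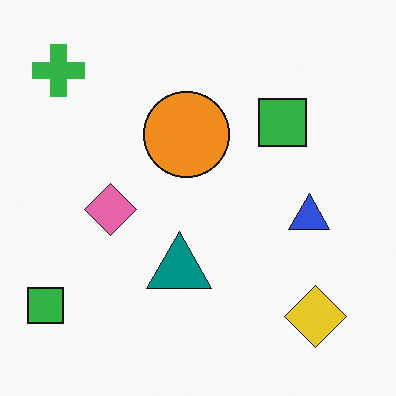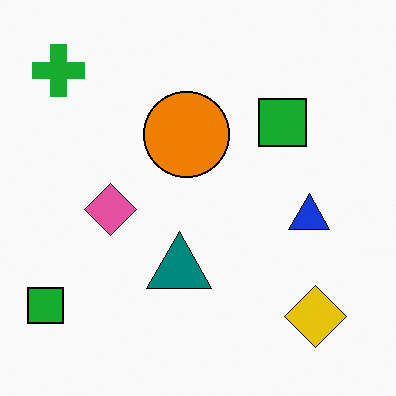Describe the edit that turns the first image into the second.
Given slightly increased contrast.

Tones are pushed away from mid-grey across the whole image — a global contrast change.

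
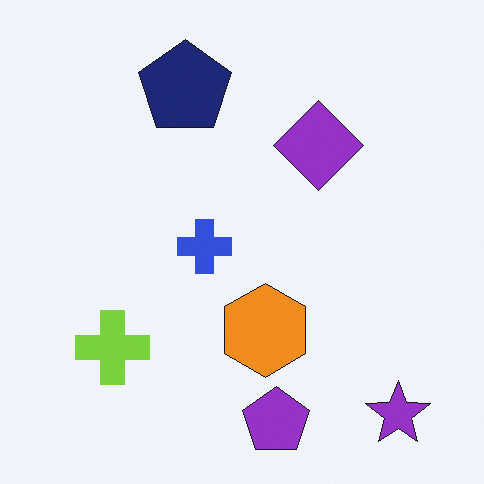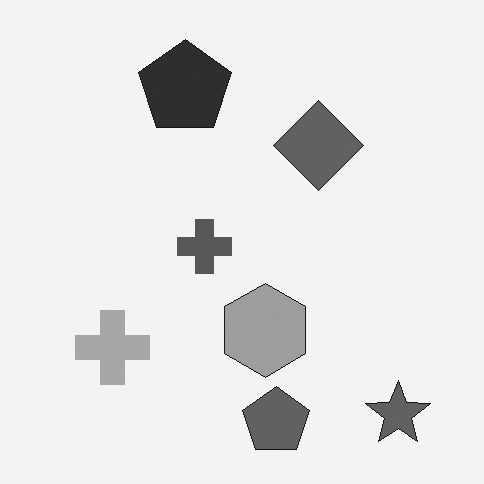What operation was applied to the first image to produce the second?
The image was converted to grayscale.

All color is removed — every shape is now a shade of grey.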